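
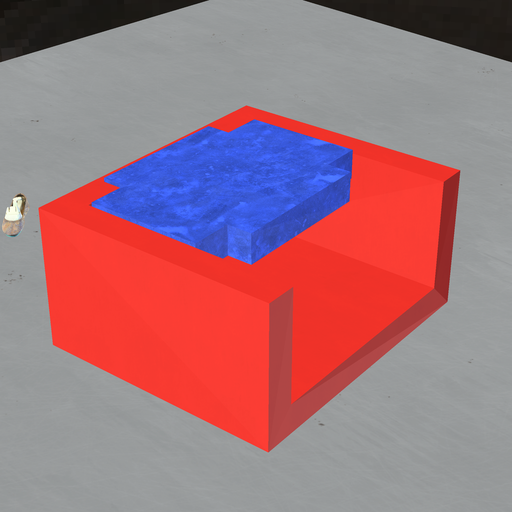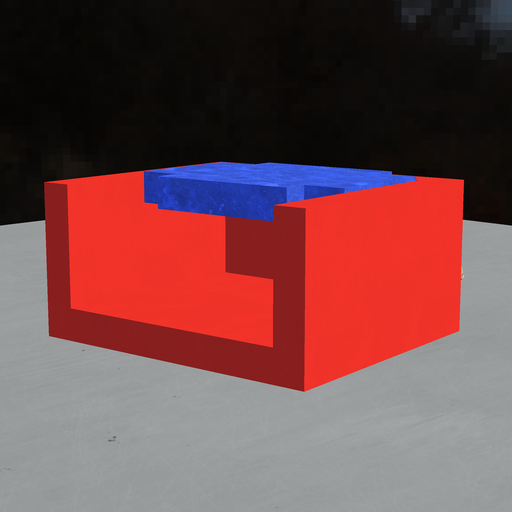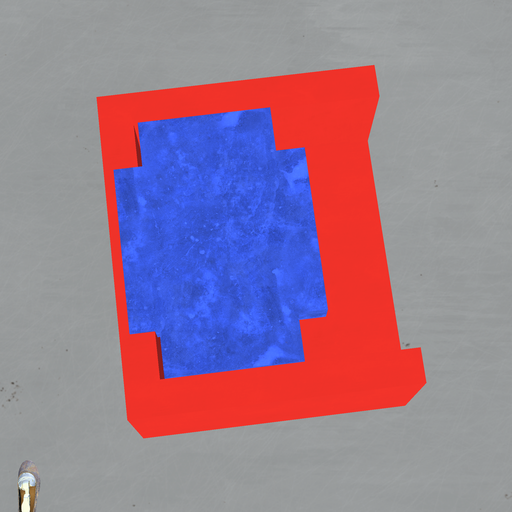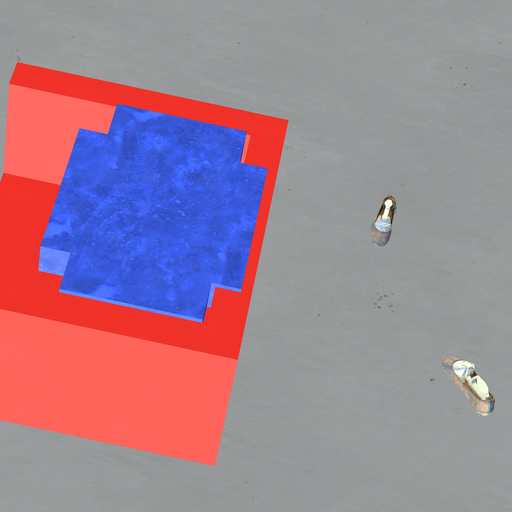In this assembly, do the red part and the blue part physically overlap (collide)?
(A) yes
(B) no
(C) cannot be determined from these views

(A) yes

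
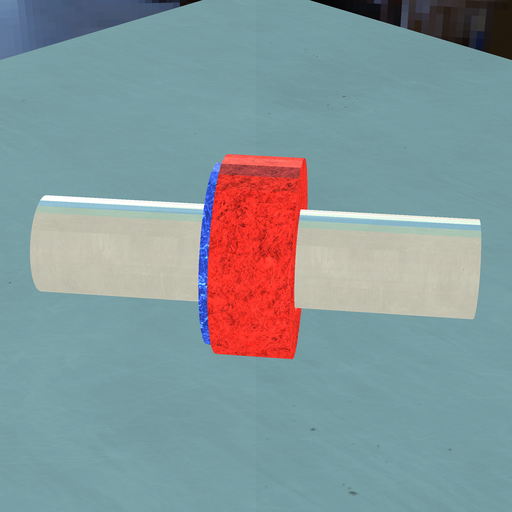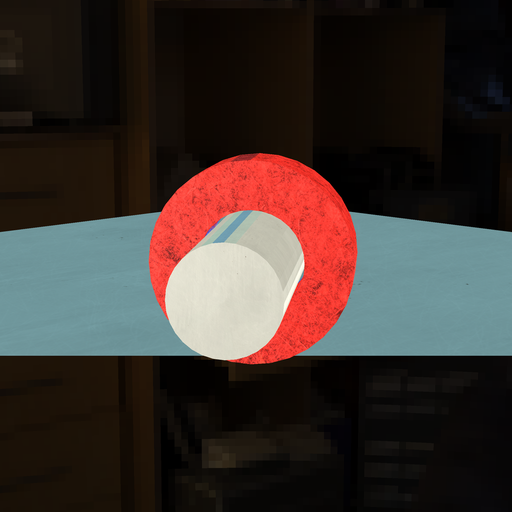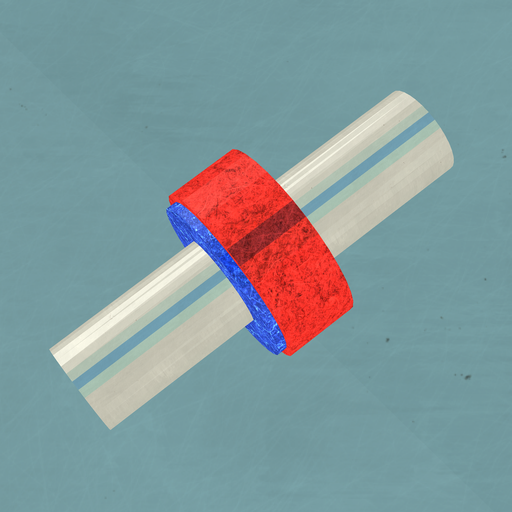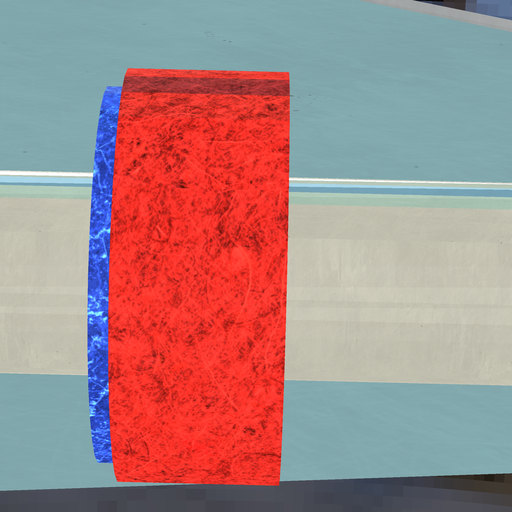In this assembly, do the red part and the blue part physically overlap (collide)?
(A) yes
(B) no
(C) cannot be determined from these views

(A) yes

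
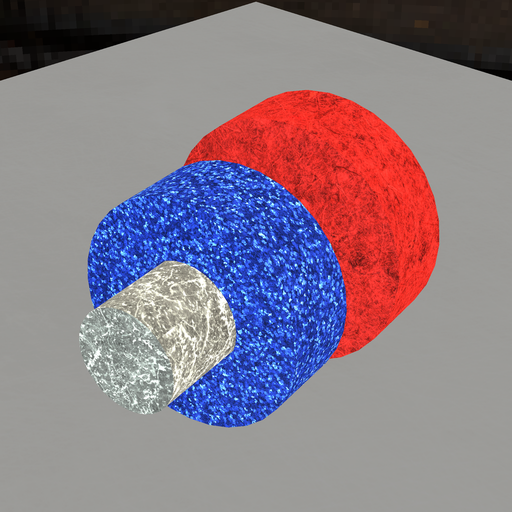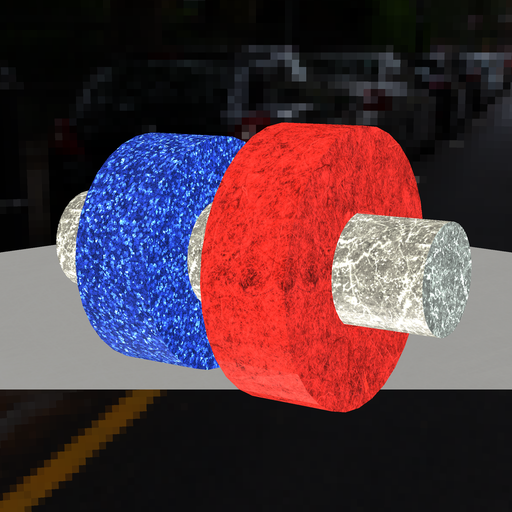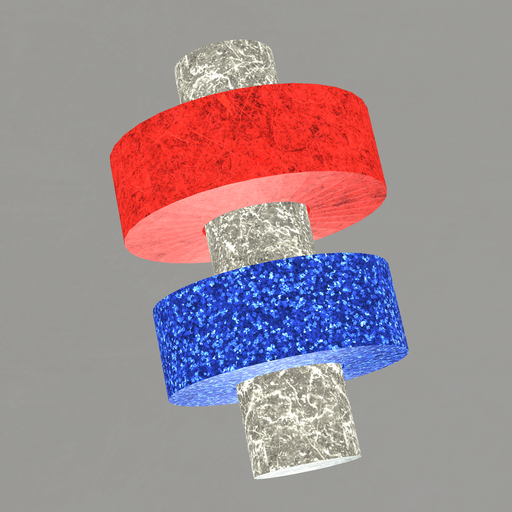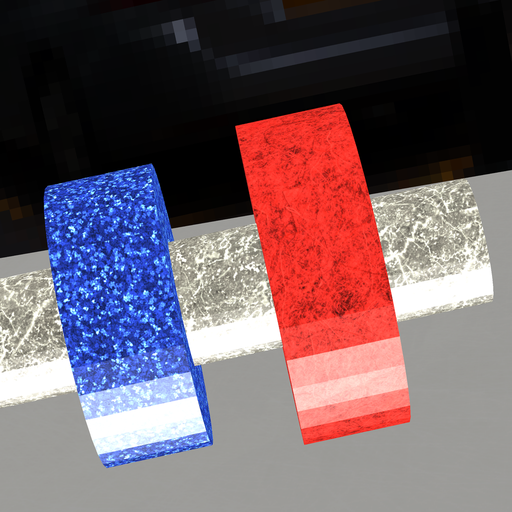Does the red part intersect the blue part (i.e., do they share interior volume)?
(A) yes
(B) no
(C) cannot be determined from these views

(B) no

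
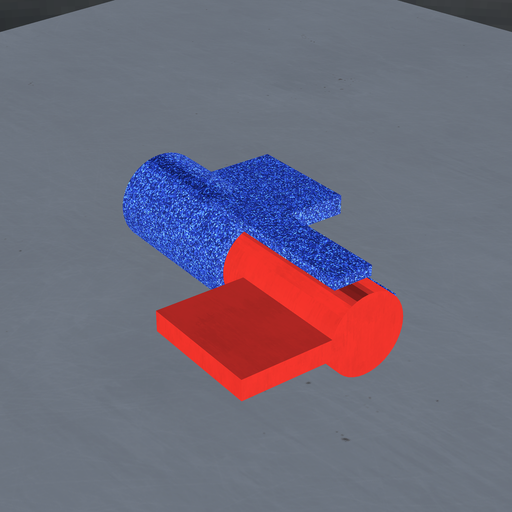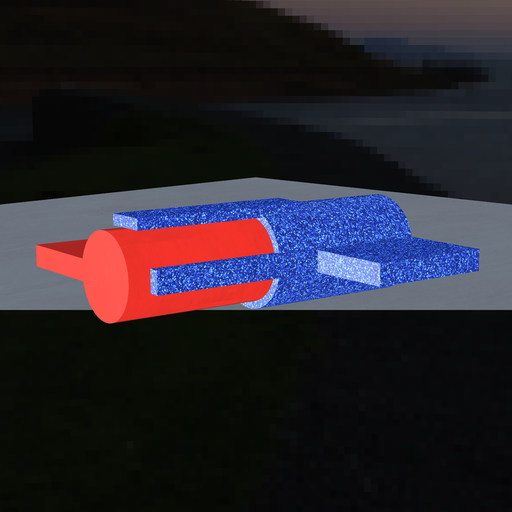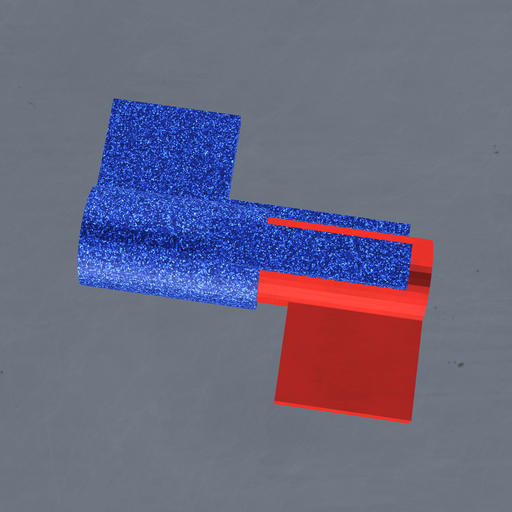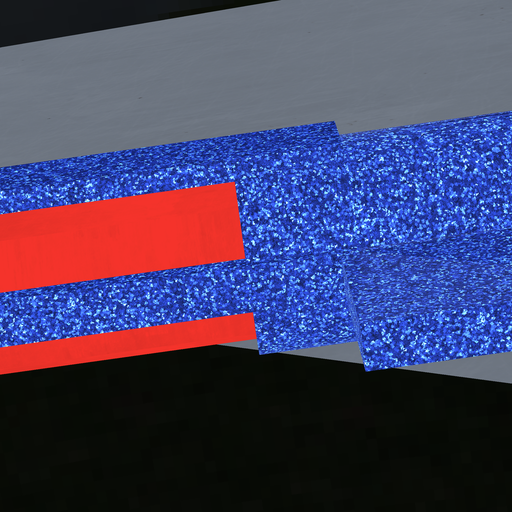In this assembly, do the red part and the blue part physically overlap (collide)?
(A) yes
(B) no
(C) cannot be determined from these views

(A) yes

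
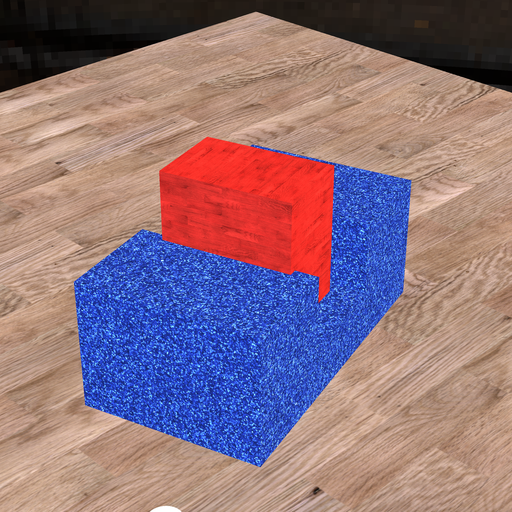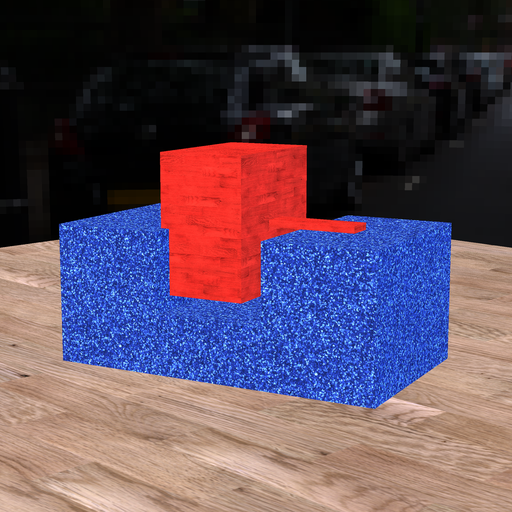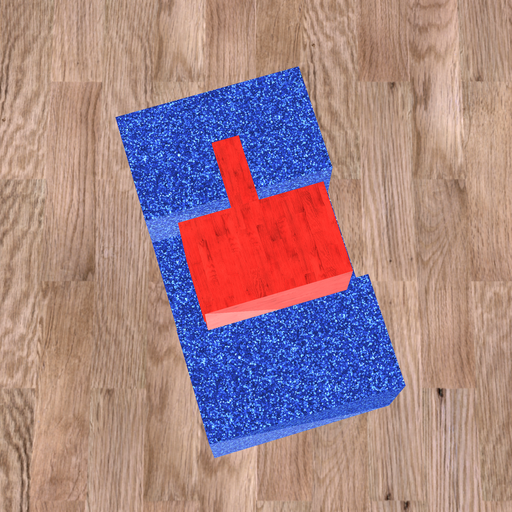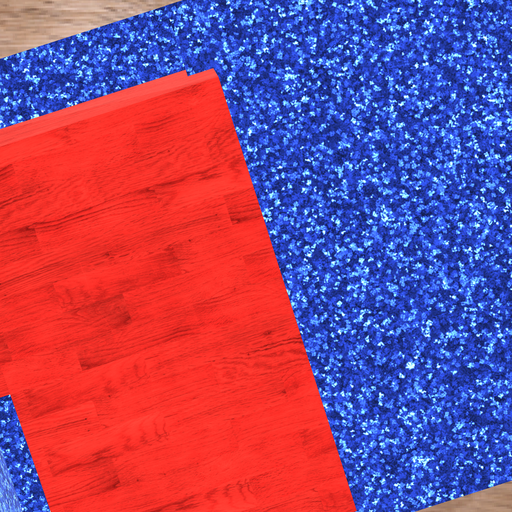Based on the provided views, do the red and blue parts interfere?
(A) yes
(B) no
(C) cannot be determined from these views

(A) yes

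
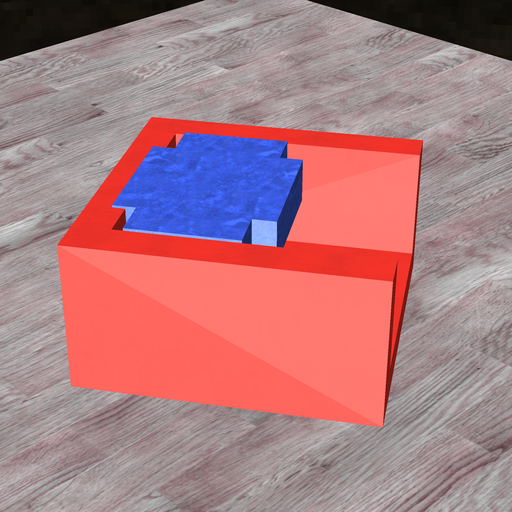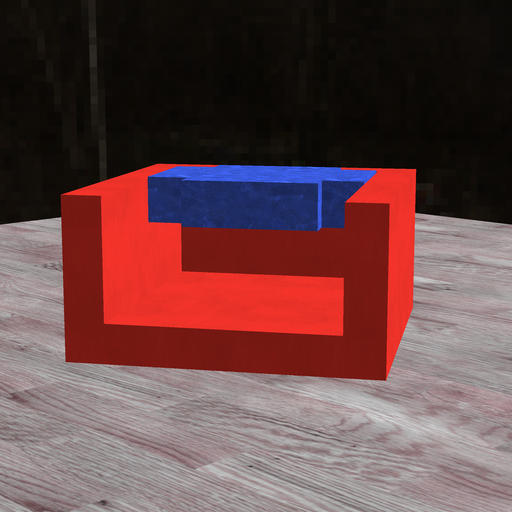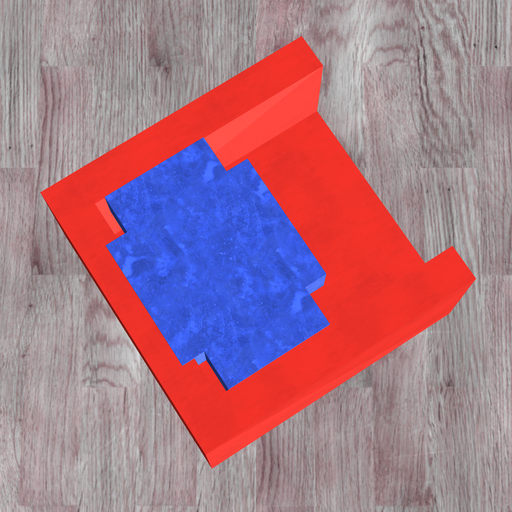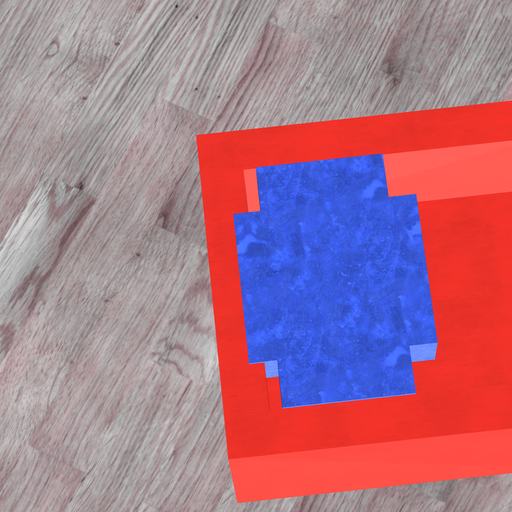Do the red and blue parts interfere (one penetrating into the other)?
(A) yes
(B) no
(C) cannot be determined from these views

(A) yes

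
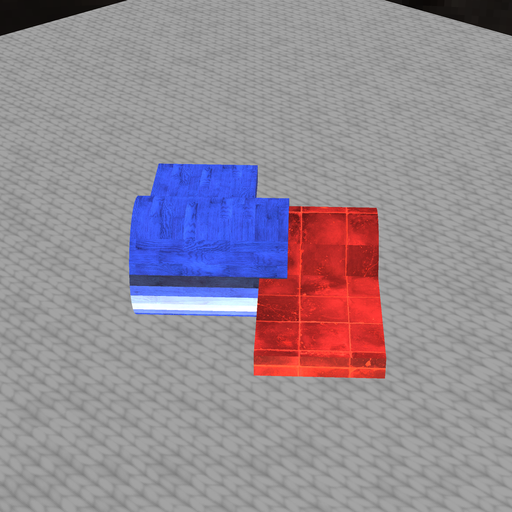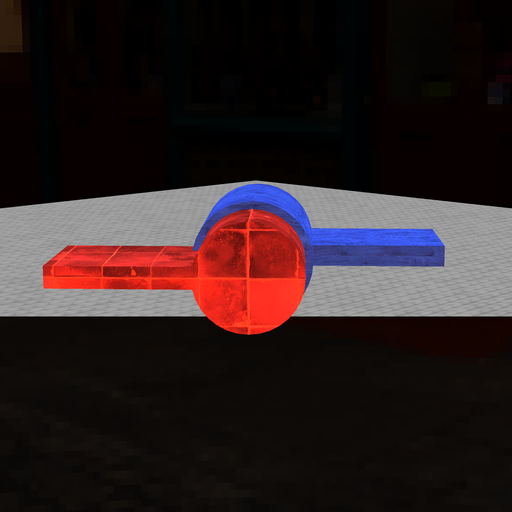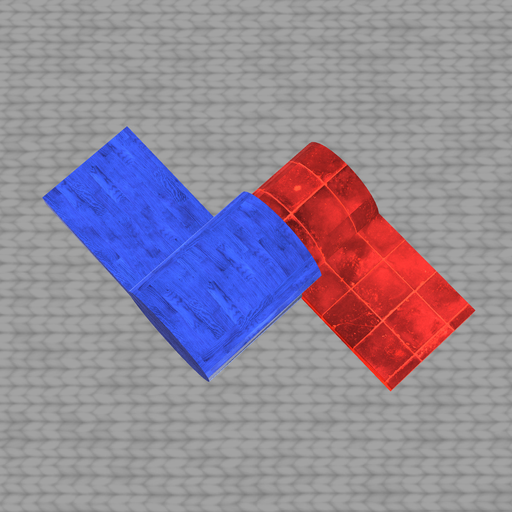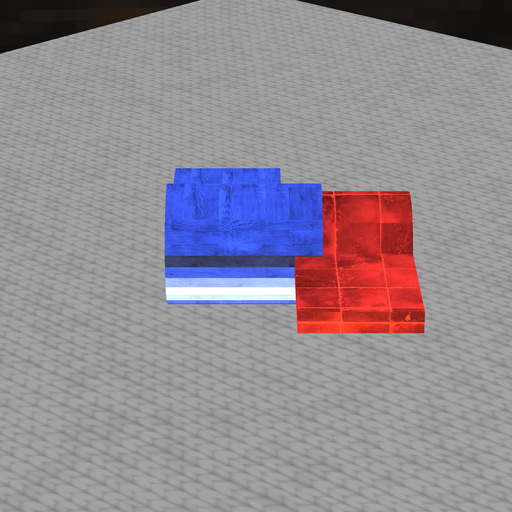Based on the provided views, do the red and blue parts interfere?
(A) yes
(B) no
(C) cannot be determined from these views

(A) yes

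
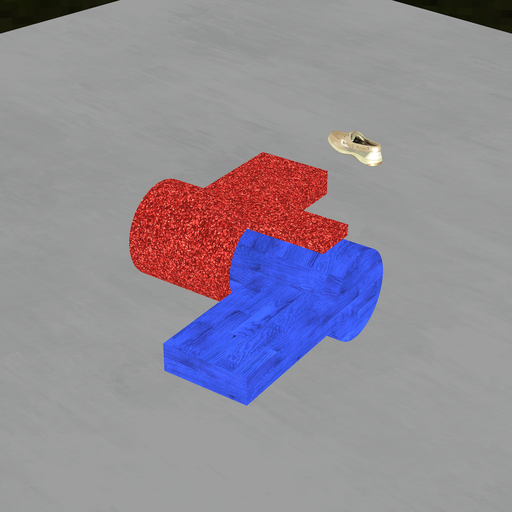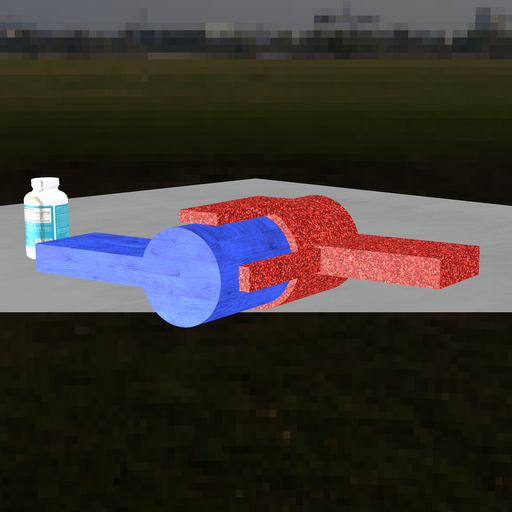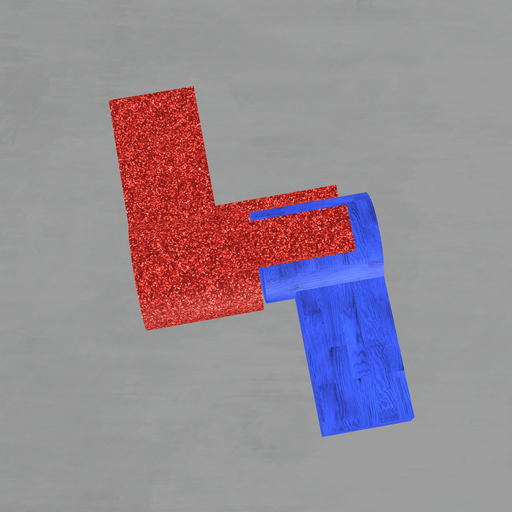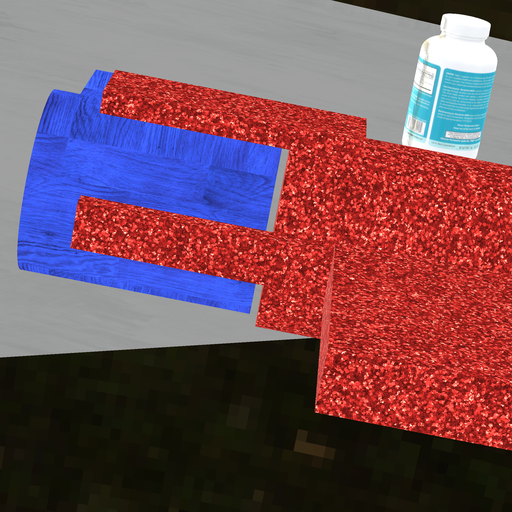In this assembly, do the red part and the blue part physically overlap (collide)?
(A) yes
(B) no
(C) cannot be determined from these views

(B) no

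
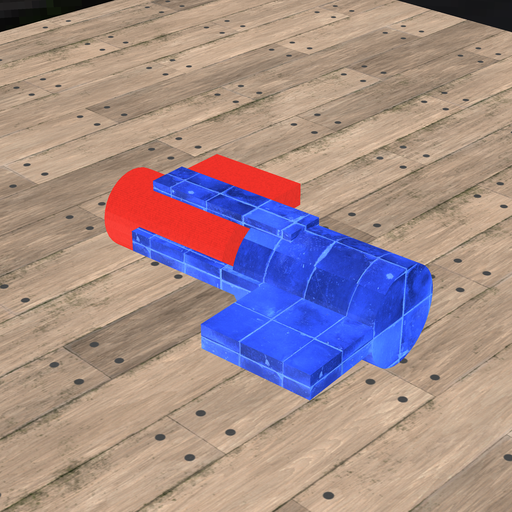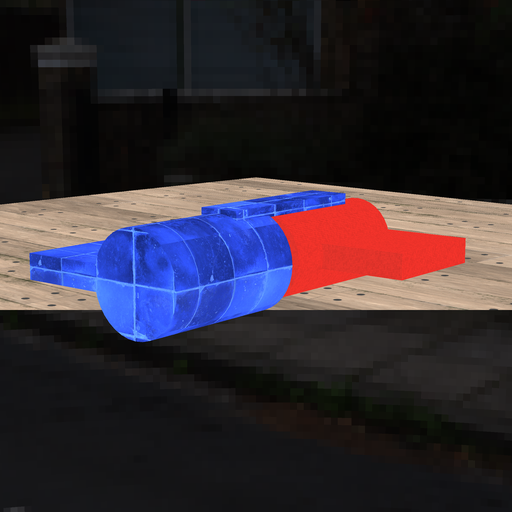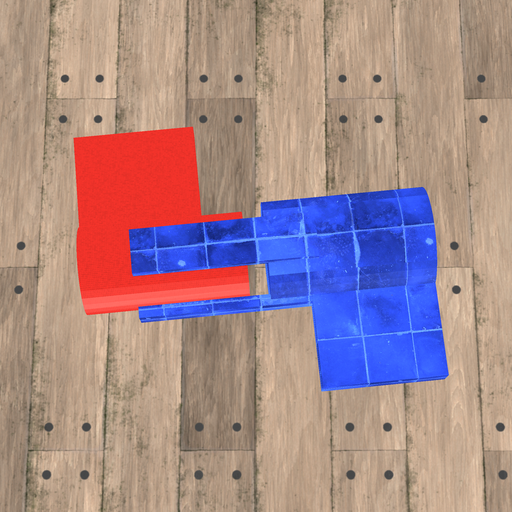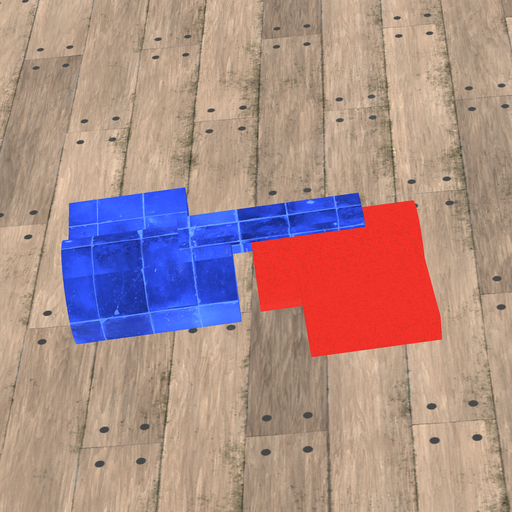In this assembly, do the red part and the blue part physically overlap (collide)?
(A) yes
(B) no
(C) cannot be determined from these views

(B) no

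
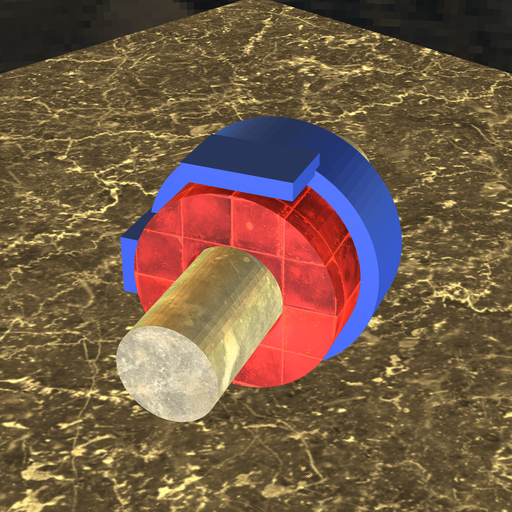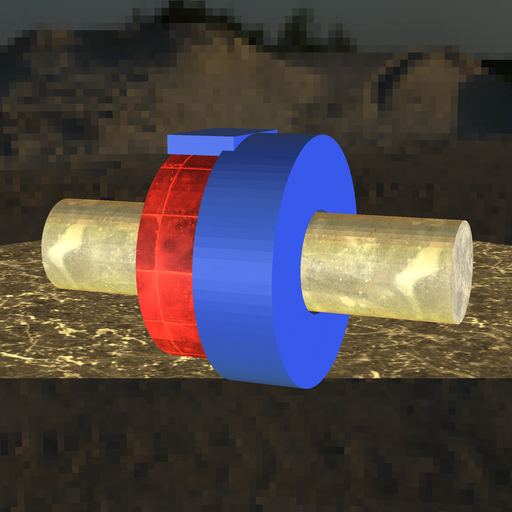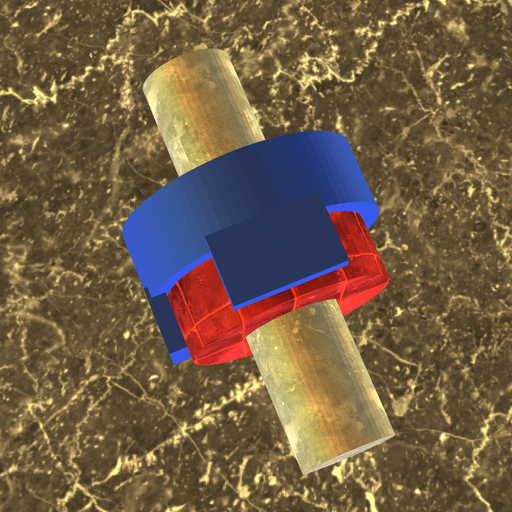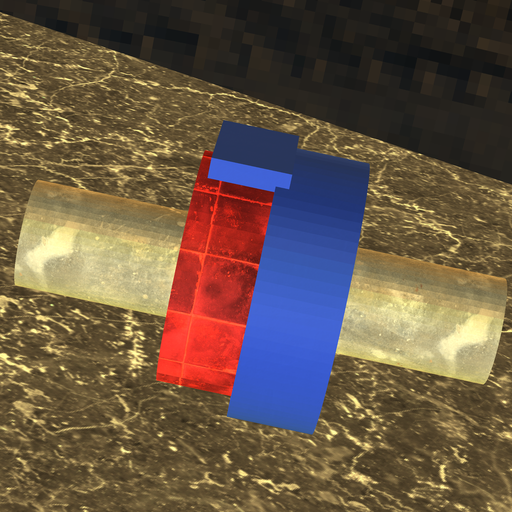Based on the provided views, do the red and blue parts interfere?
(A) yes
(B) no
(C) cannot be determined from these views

(A) yes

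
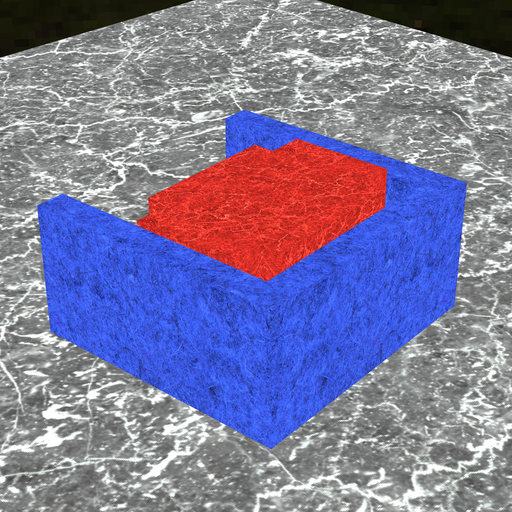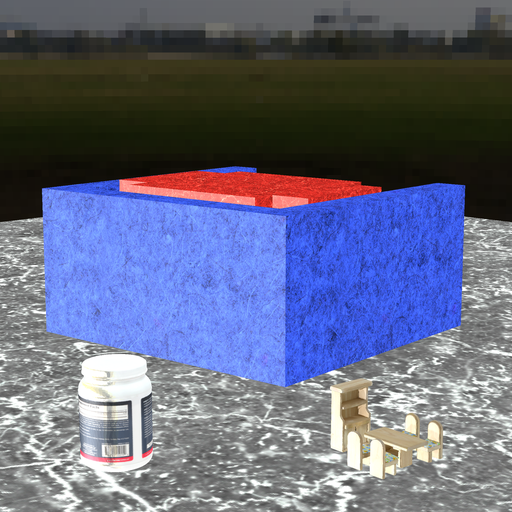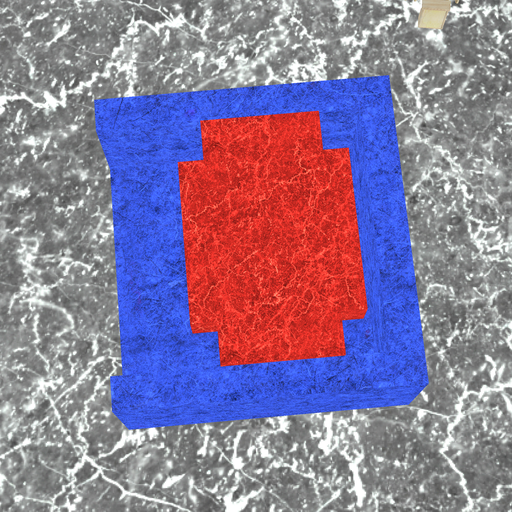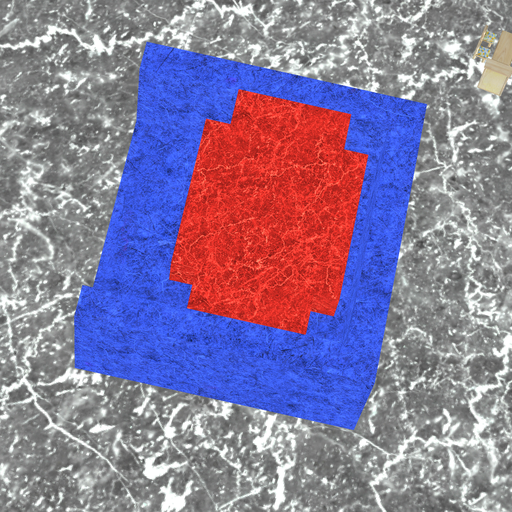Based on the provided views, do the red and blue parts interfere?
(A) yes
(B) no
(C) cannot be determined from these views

(B) no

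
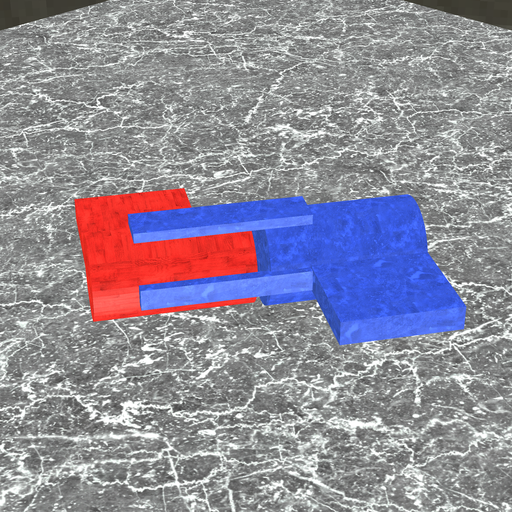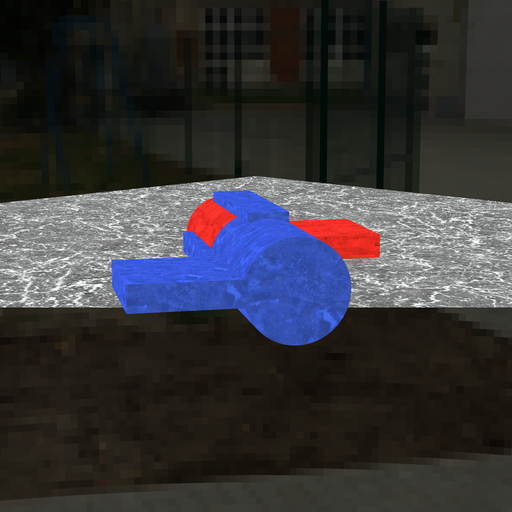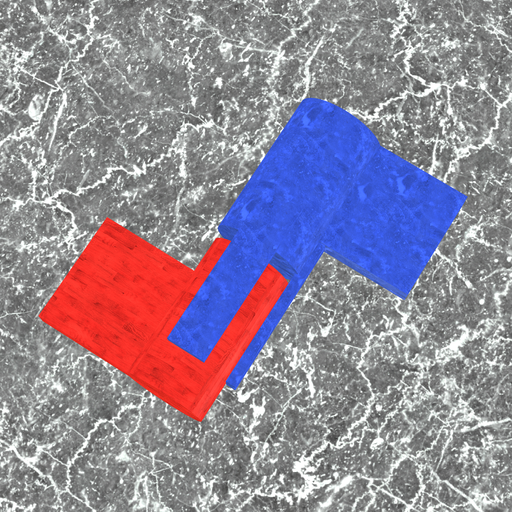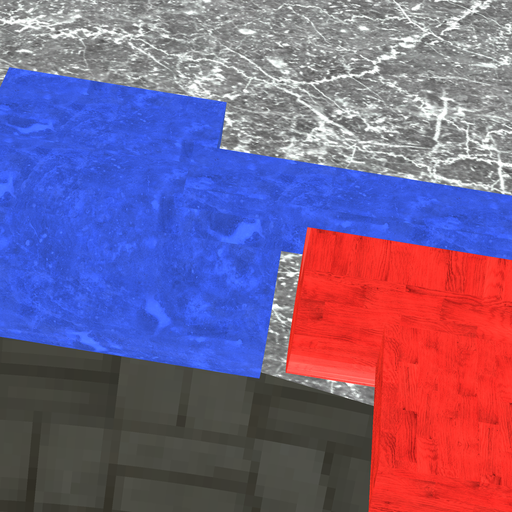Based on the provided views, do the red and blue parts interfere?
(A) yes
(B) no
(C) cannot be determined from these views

(B) no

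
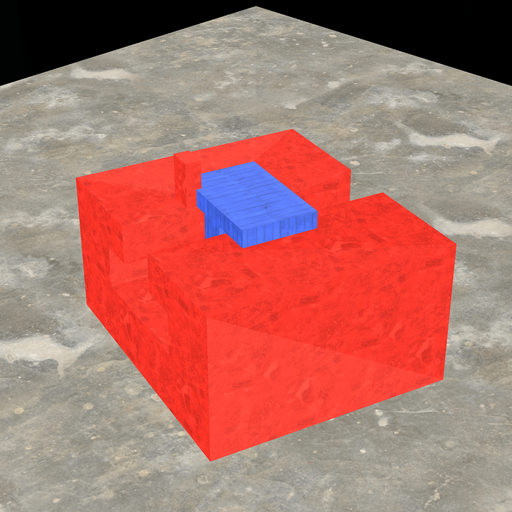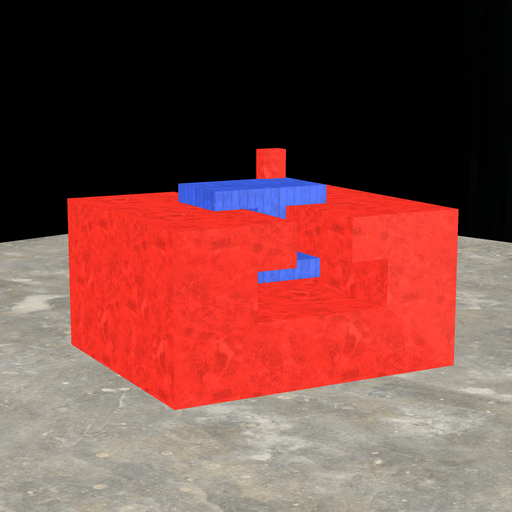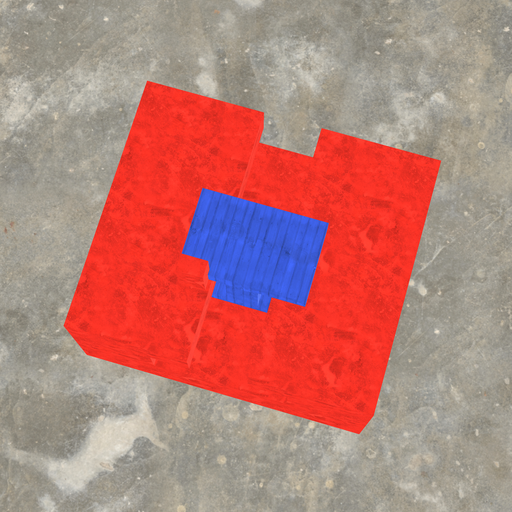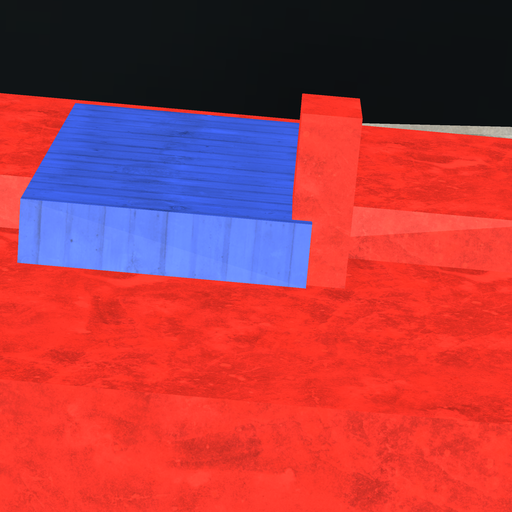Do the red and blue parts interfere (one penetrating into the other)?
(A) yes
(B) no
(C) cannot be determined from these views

(A) yes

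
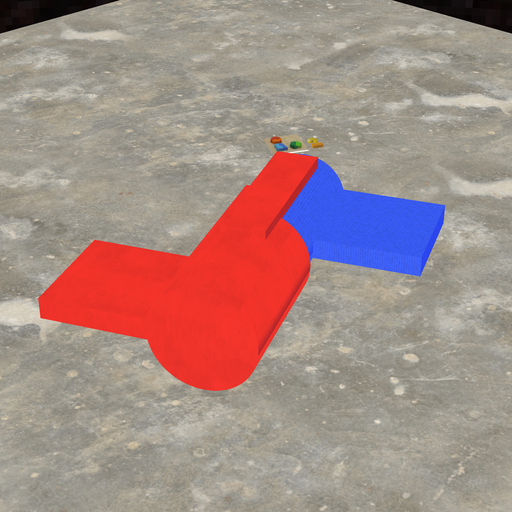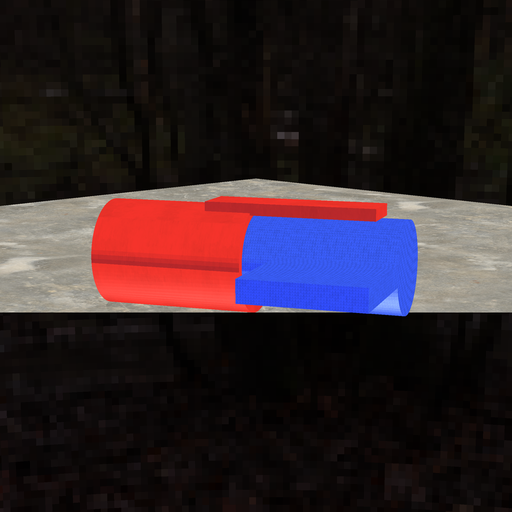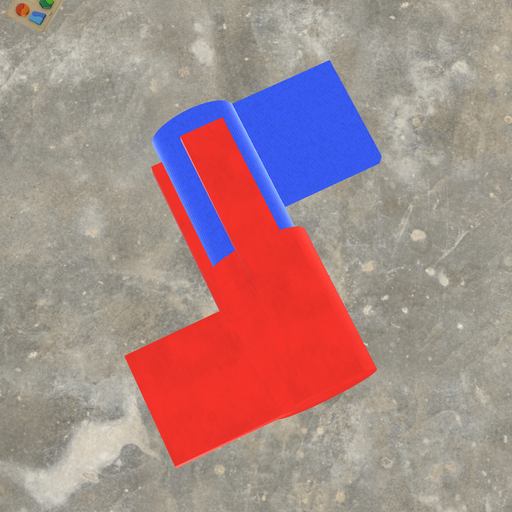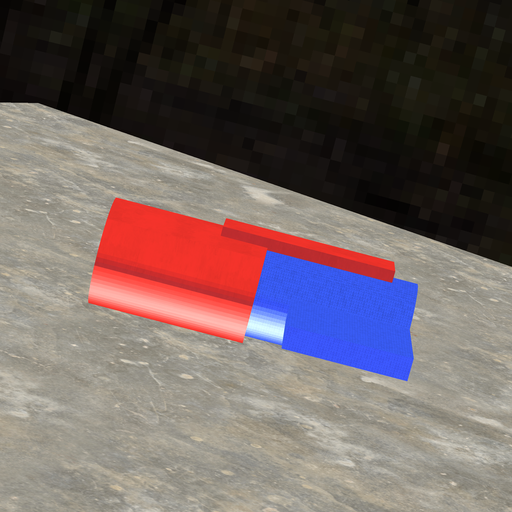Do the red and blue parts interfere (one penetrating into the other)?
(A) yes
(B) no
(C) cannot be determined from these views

(A) yes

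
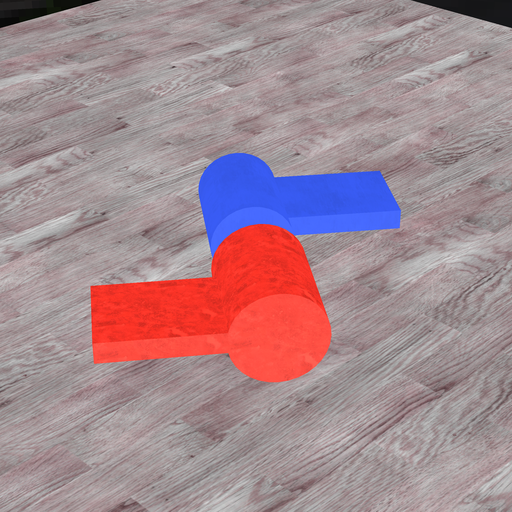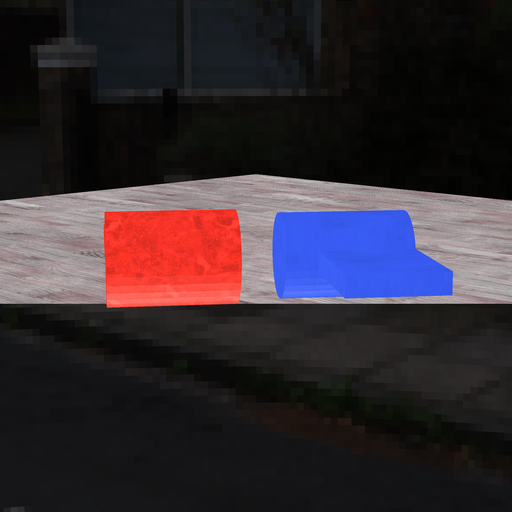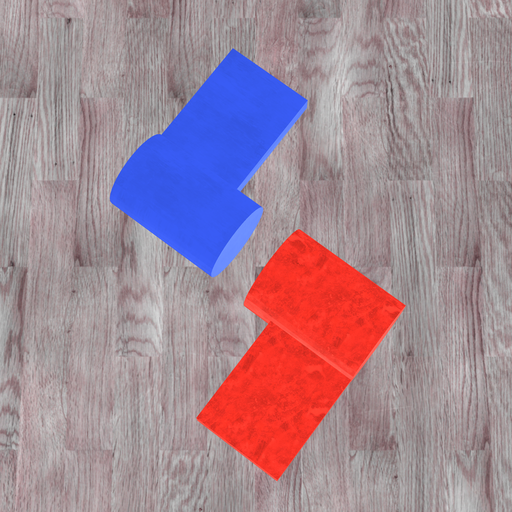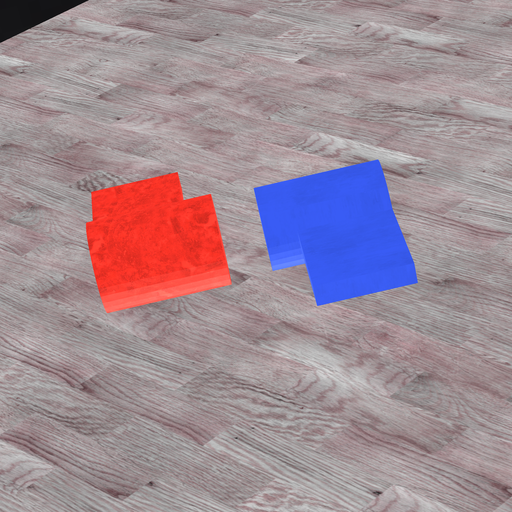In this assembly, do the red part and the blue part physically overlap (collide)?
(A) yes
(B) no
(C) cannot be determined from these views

(B) no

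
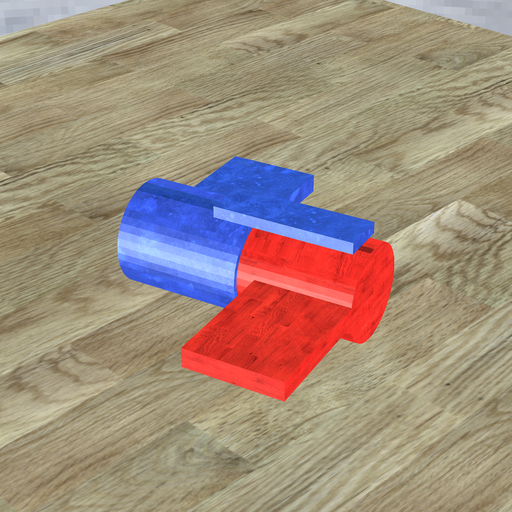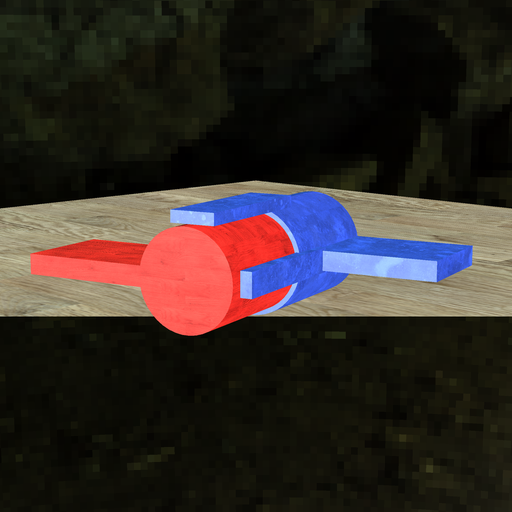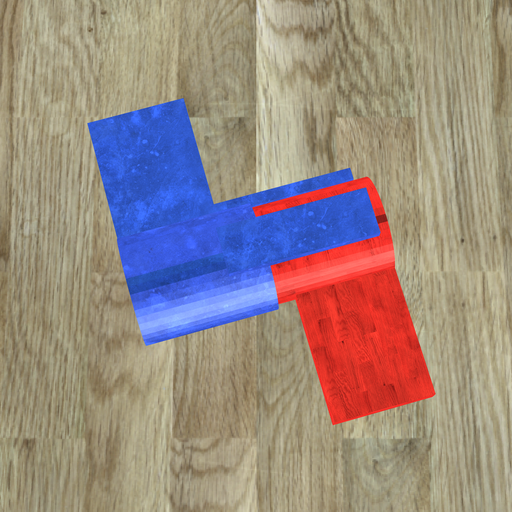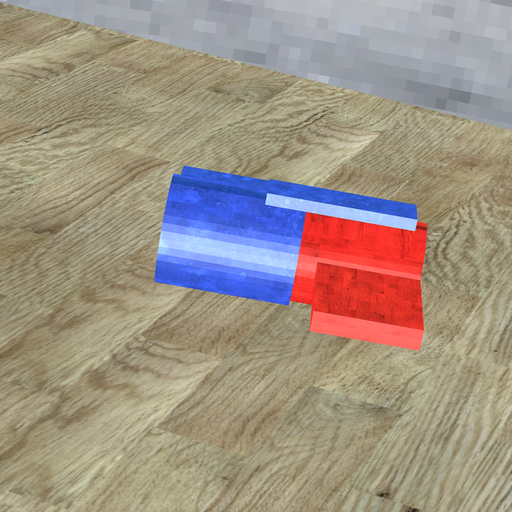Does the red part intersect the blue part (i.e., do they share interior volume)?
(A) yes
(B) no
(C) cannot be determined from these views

(A) yes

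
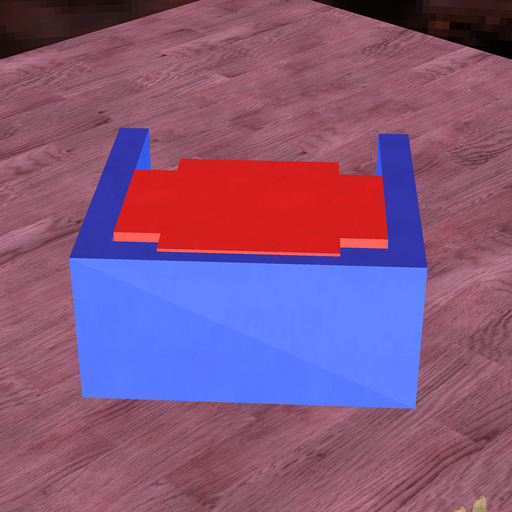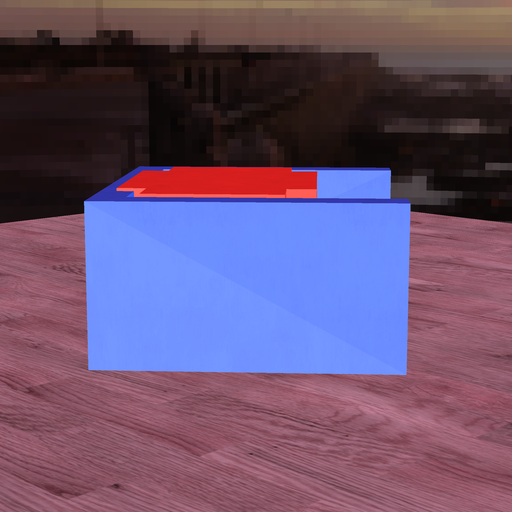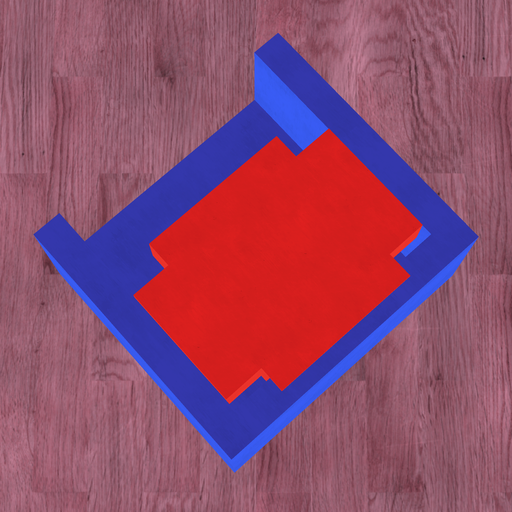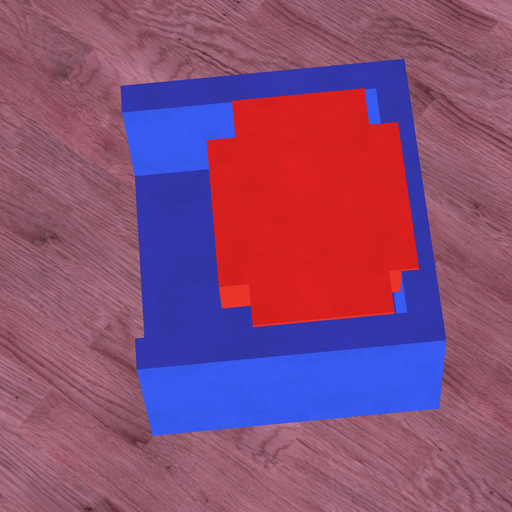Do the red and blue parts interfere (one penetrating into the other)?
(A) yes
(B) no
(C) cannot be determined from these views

(A) yes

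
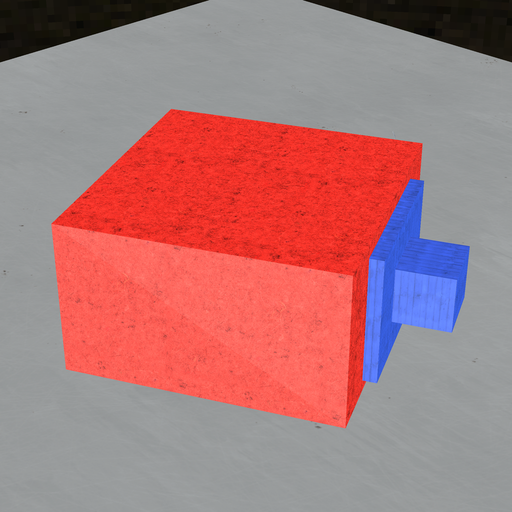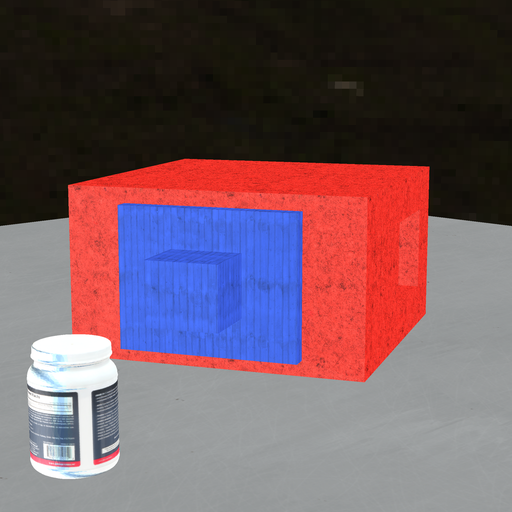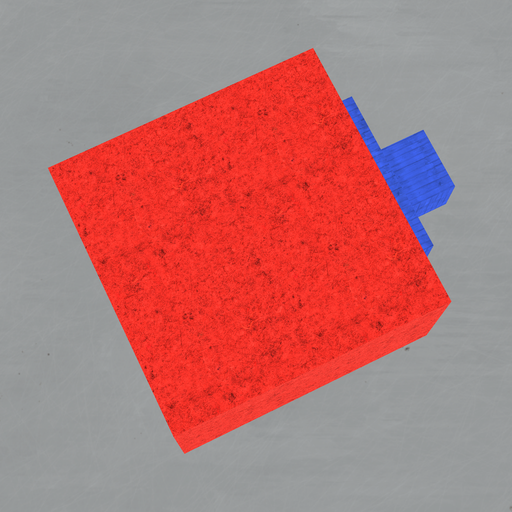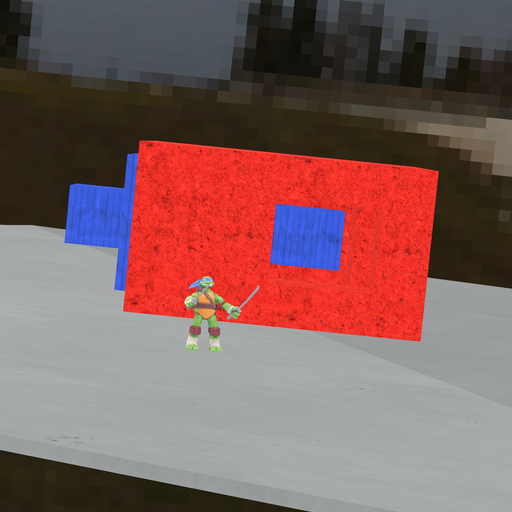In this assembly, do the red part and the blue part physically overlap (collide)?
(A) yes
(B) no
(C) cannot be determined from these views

(B) no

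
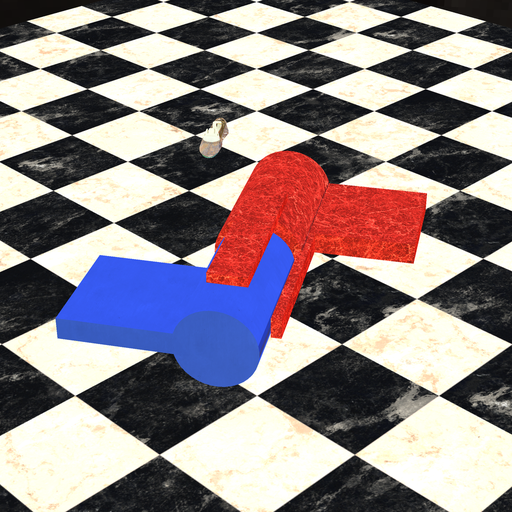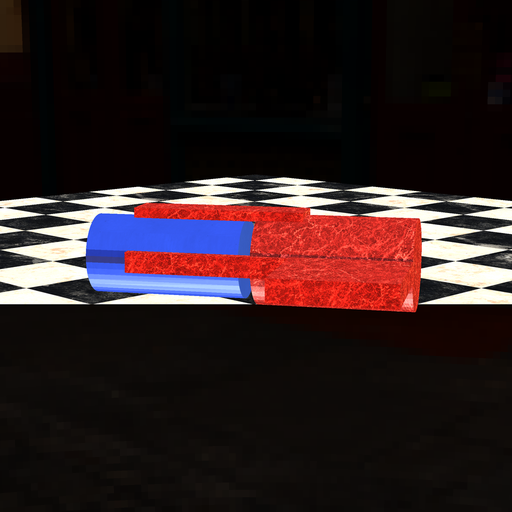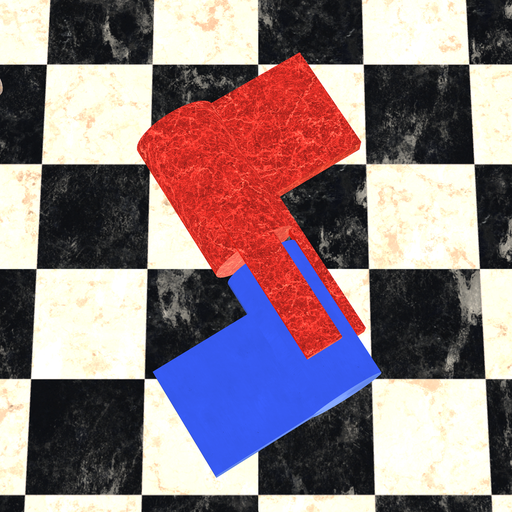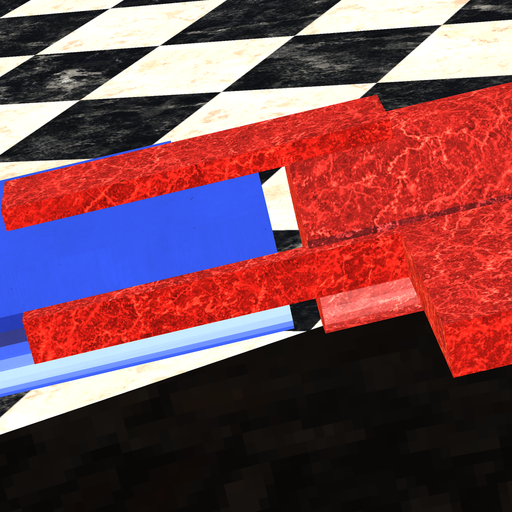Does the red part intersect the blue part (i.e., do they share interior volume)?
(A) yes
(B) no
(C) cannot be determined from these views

(B) no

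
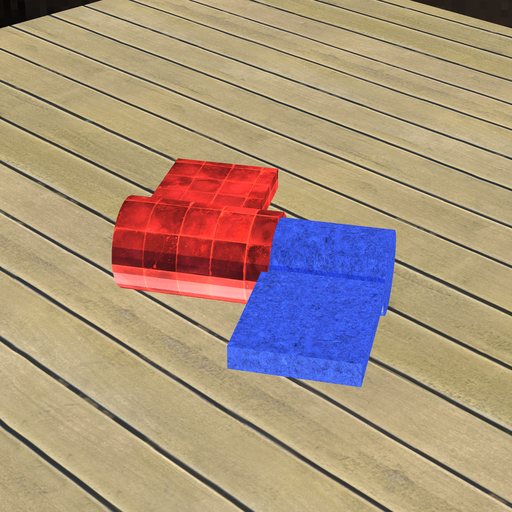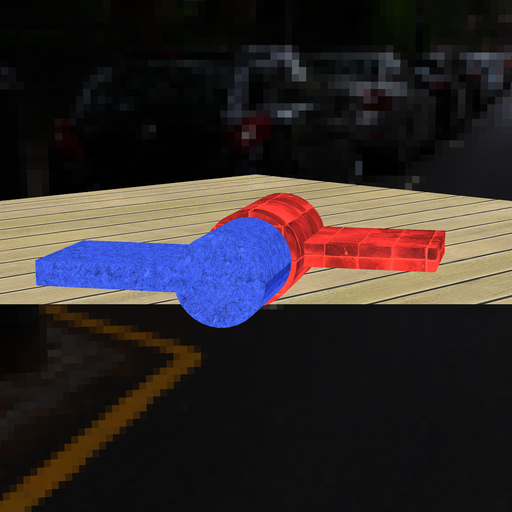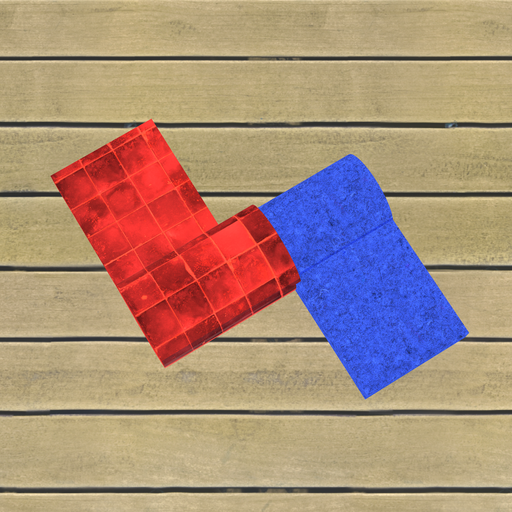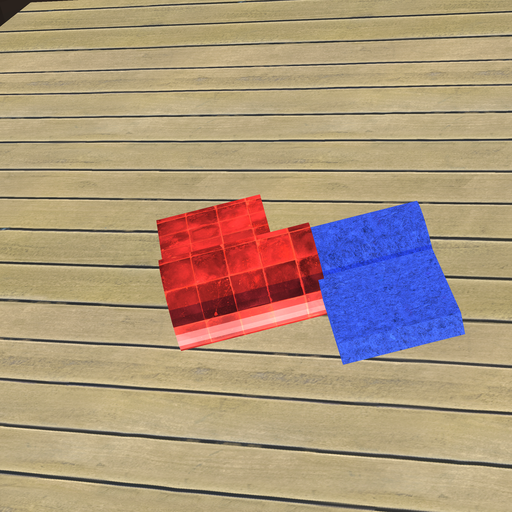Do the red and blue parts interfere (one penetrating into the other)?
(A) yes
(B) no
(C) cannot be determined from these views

(A) yes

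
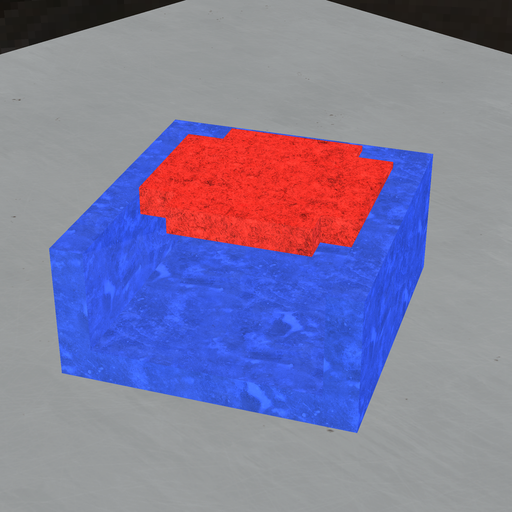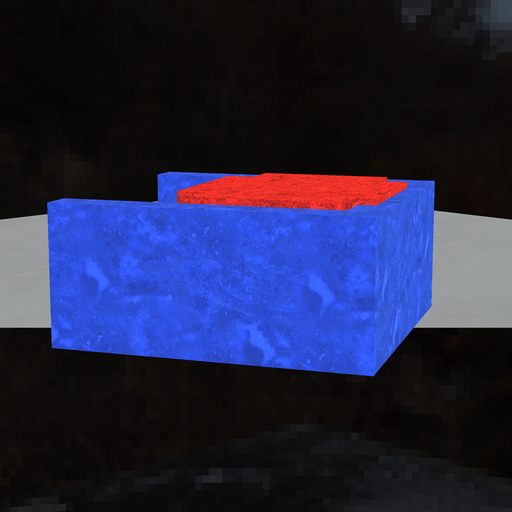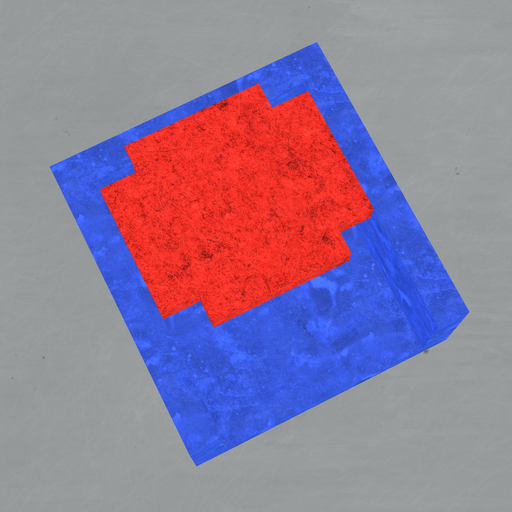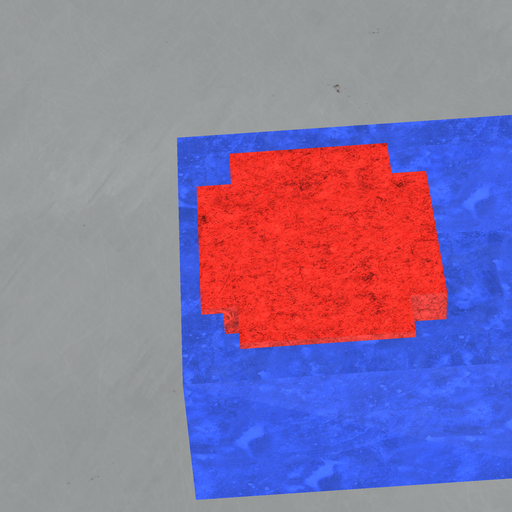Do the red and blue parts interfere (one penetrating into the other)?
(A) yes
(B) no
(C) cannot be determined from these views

(A) yes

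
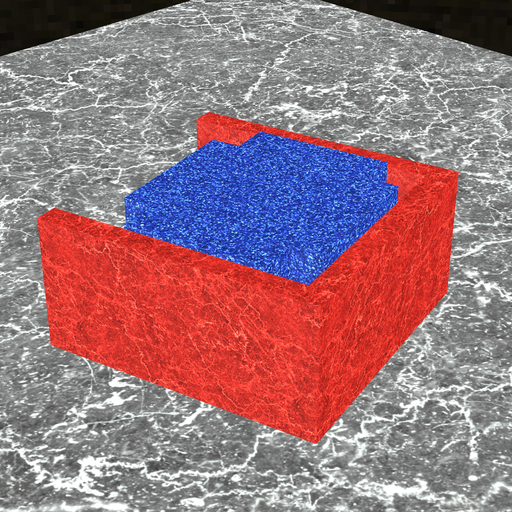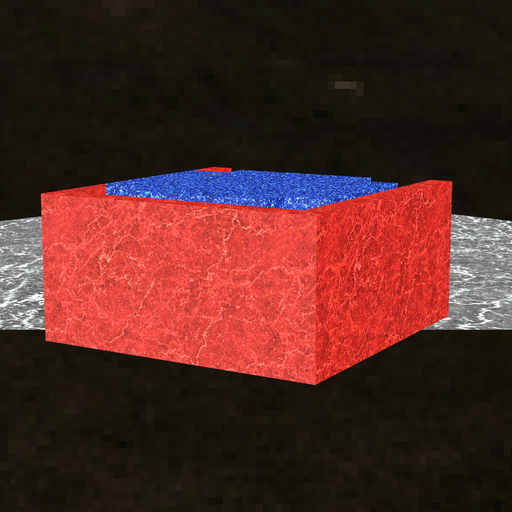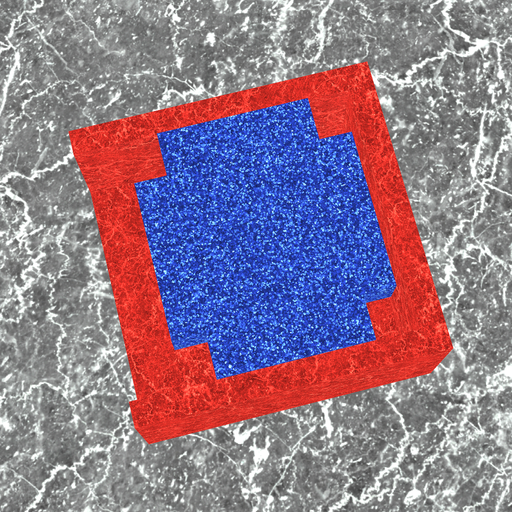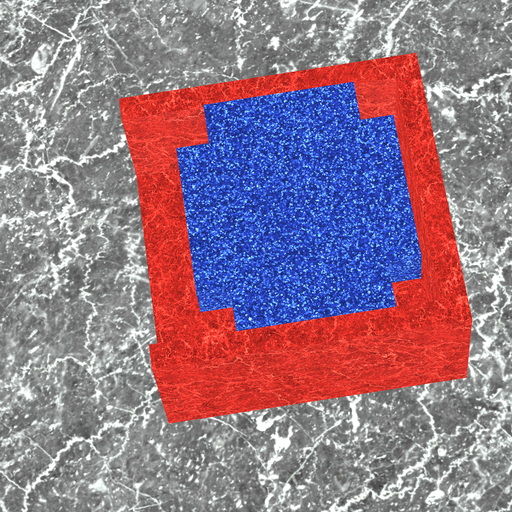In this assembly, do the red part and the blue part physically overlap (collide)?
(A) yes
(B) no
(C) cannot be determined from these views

(B) no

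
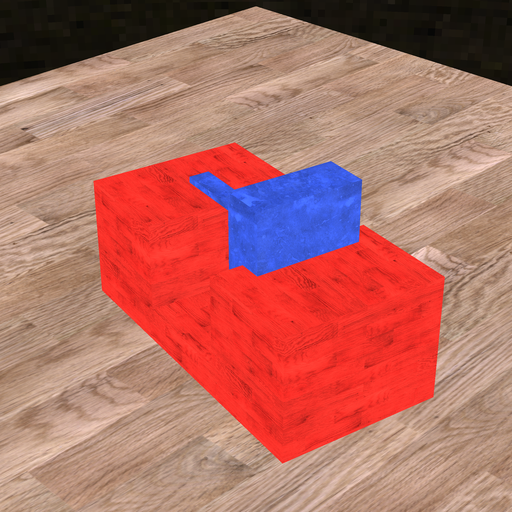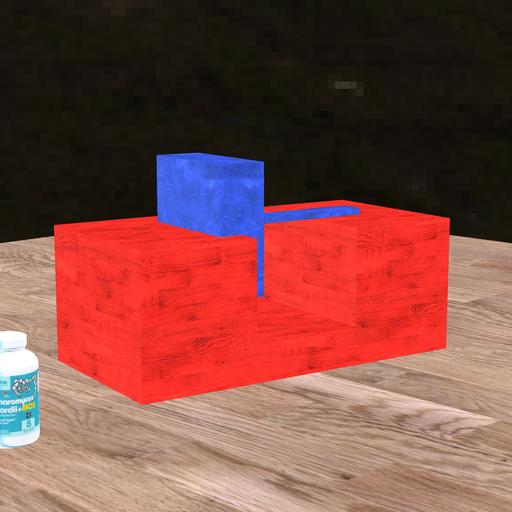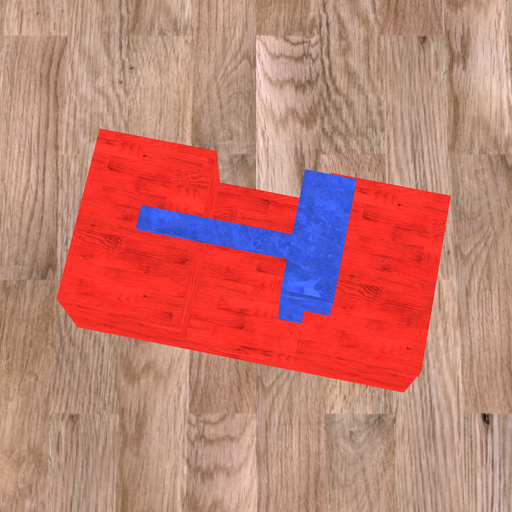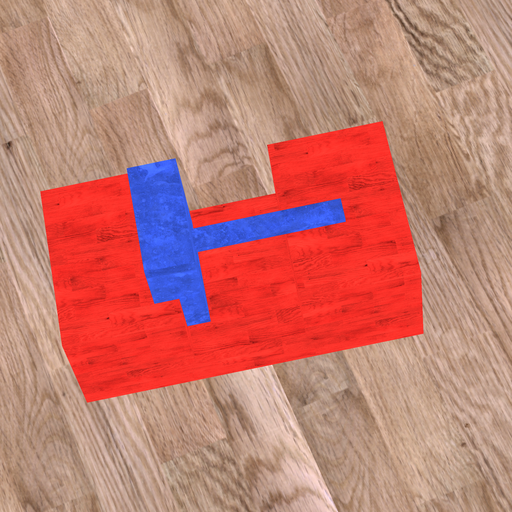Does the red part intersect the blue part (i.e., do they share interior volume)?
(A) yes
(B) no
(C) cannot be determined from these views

(A) yes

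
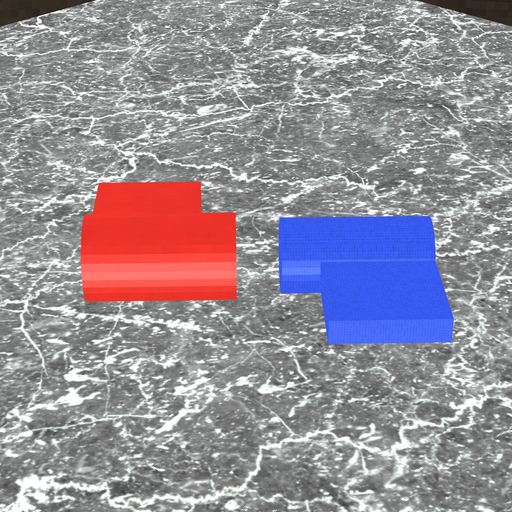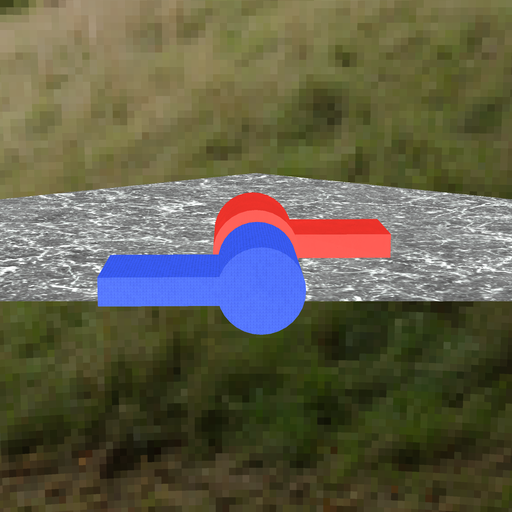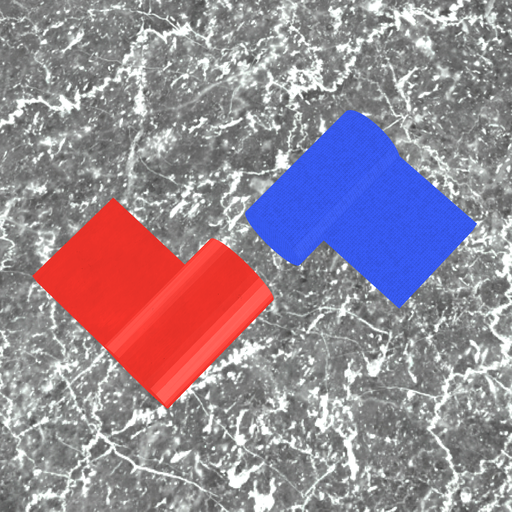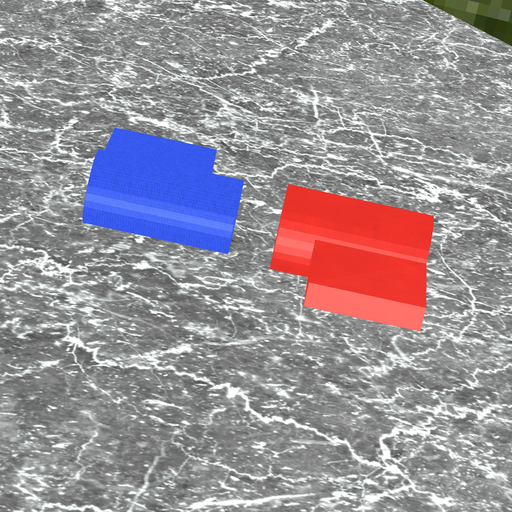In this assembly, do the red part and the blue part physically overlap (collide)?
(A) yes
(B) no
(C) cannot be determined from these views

(B) no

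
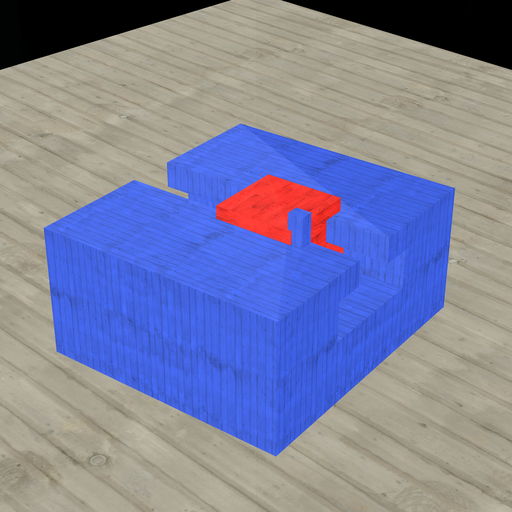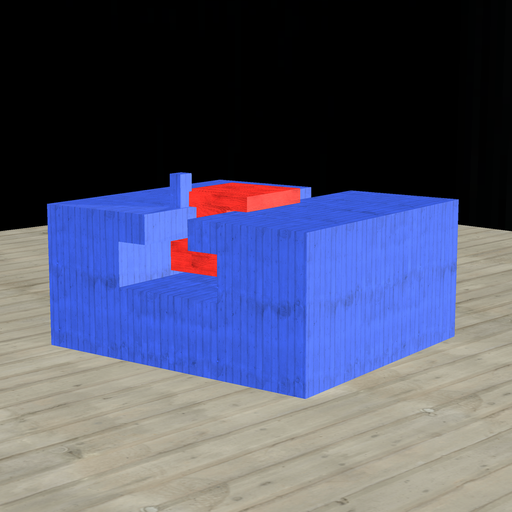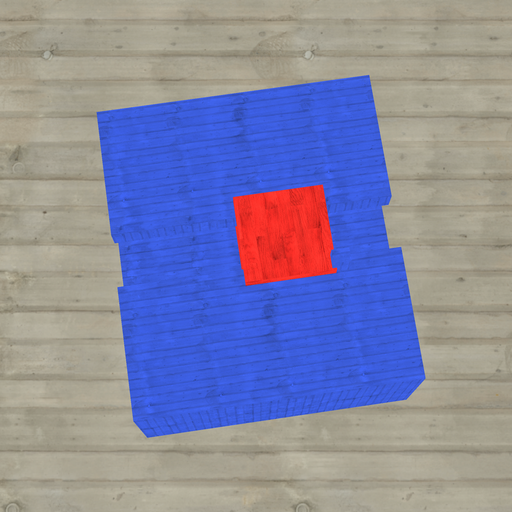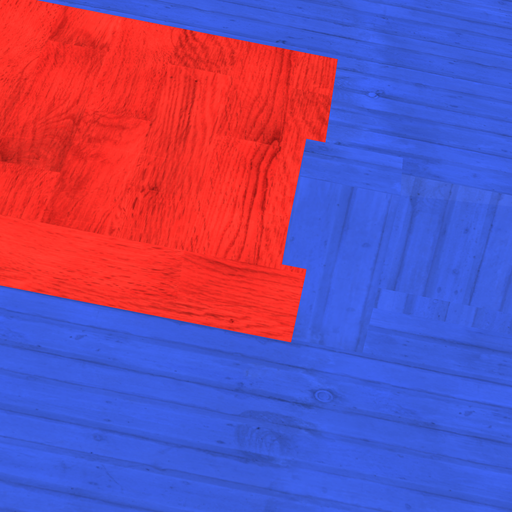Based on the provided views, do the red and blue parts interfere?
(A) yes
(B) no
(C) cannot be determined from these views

(A) yes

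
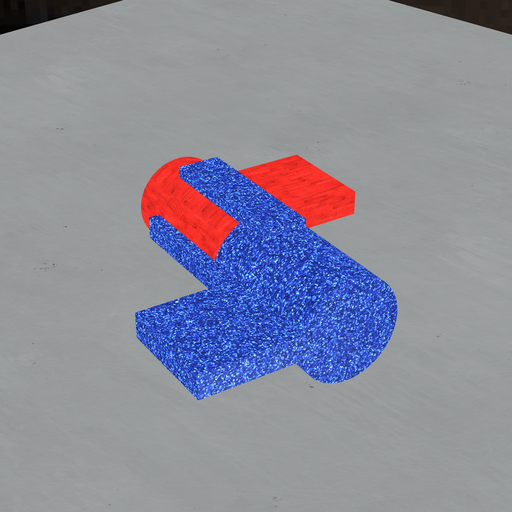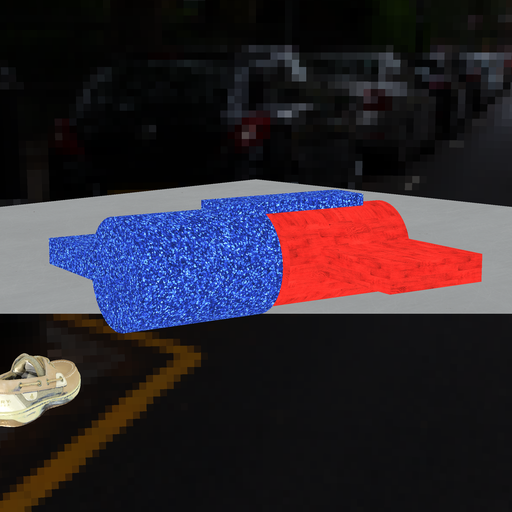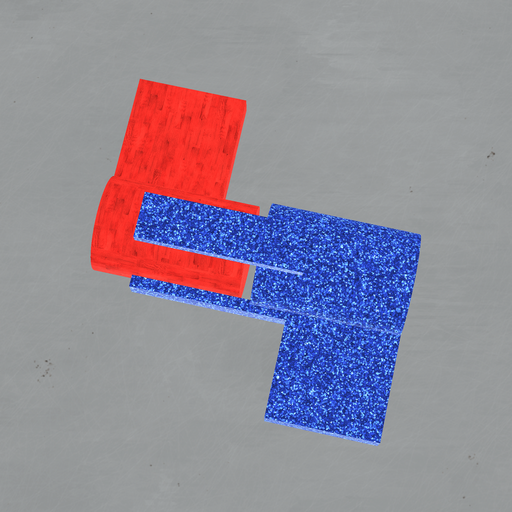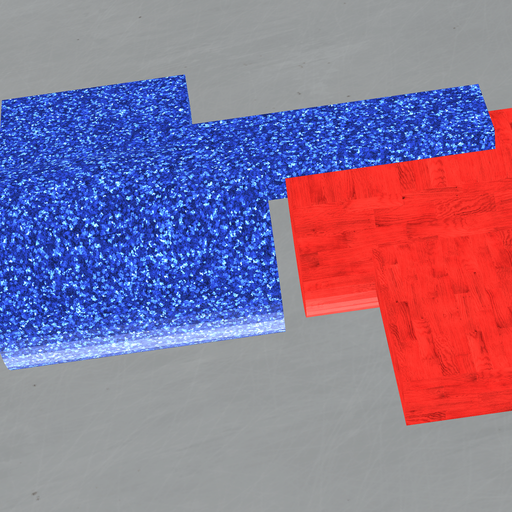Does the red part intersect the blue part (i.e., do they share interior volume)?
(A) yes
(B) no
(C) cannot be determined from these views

(B) no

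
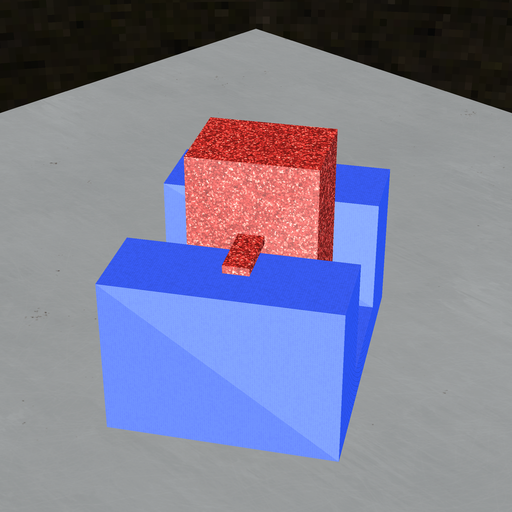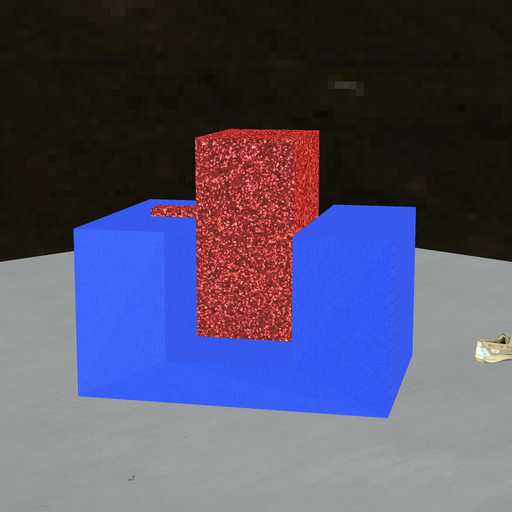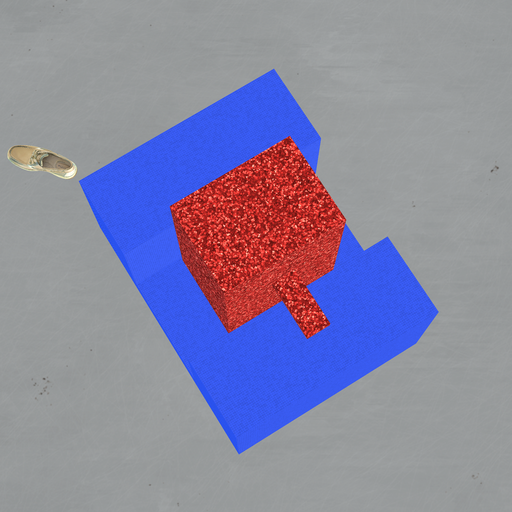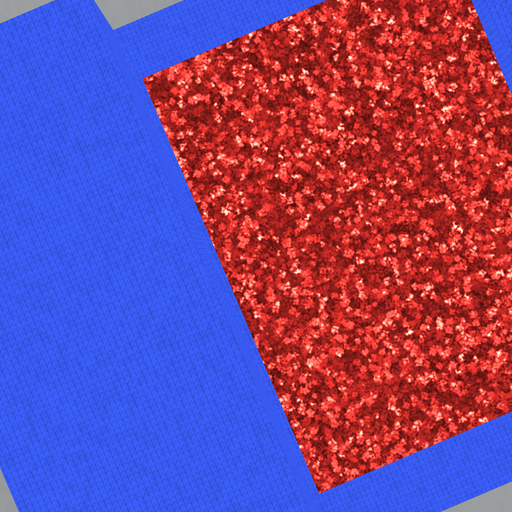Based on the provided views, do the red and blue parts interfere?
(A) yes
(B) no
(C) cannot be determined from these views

(B) no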